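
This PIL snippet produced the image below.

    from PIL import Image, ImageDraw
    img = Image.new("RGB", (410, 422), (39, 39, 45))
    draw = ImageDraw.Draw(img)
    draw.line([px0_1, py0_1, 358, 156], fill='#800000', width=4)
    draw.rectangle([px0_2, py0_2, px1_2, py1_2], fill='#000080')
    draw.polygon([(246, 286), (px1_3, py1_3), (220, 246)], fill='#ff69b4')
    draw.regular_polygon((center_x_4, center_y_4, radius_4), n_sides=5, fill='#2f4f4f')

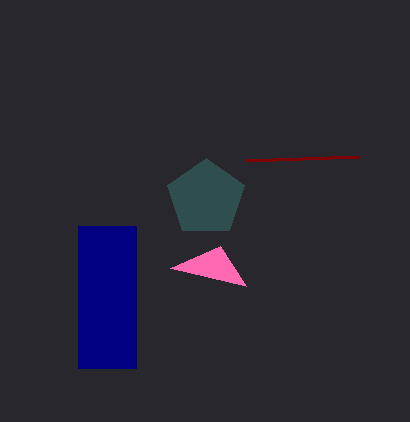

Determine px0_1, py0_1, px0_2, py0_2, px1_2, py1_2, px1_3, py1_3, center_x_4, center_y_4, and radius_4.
px0_1 = 246, py0_1 = 160, px0_2 = 78, py0_2 = 226, px1_2 = 136, py1_2 = 368, px1_3 = 170, py1_3 = 268, center_x_4 = 206, center_y_4 = 198, radius_4 = 40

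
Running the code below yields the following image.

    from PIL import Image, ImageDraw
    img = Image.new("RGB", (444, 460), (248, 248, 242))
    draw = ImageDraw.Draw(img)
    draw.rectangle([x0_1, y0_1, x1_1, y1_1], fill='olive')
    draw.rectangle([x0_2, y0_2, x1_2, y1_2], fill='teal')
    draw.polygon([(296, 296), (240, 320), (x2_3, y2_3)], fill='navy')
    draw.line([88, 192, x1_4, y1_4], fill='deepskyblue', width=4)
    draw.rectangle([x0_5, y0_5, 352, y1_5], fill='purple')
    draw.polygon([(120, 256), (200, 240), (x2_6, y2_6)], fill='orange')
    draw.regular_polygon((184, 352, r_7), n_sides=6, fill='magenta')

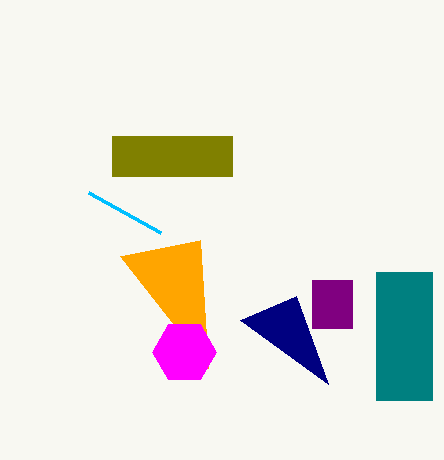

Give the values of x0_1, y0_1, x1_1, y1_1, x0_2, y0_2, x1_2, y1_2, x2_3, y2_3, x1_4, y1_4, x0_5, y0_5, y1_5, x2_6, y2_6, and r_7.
x0_1 = 112
y0_1 = 136
x1_1 = 232
y1_1 = 176
x0_2 = 376
y0_2 = 272
x1_2 = 432
y1_2 = 400
x2_3 = 328
y2_3 = 384
x1_4 = 160
y1_4 = 232
x0_5 = 312
y0_5 = 280
y1_5 = 328
x2_6 = 208
y2_6 = 368
r_7 = 32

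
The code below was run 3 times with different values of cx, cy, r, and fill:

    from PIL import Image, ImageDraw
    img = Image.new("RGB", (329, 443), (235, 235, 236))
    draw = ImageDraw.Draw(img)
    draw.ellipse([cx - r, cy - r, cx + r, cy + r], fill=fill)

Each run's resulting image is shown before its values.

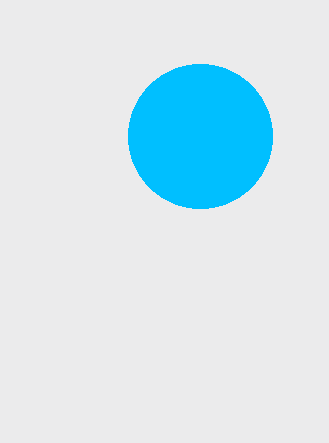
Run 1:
cx = 200
cy = 136
r = 72
fill = 'deepskyblue'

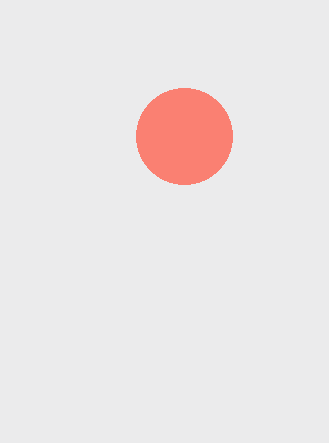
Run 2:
cx = 184
cy = 136
r = 48
fill = 'salmon'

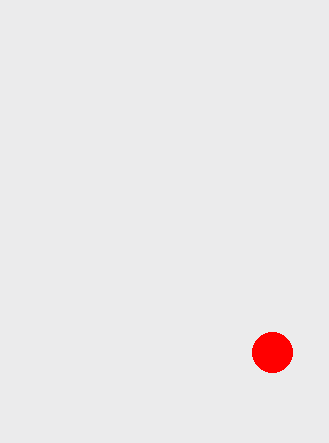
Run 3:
cx = 272; cy = 352; r = 20; fill = 'red'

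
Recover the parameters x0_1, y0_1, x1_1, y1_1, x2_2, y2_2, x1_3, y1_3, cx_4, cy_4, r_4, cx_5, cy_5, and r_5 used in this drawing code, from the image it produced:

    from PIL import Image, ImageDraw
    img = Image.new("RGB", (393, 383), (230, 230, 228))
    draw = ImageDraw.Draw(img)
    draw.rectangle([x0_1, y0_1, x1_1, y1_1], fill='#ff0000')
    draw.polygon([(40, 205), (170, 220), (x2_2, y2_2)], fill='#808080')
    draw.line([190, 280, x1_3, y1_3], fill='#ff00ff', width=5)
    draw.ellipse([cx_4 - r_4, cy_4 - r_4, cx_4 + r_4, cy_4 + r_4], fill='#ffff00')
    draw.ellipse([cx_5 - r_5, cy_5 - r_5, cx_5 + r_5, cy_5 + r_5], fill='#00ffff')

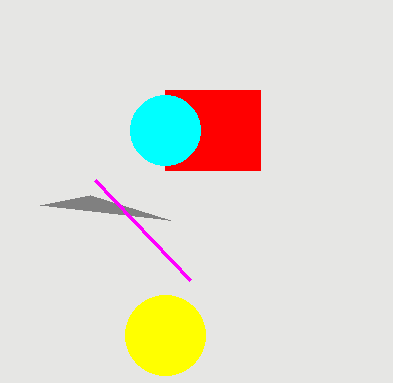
x0_1 = 165, y0_1 = 90, x1_1 = 260, y1_1 = 170, x2_2 = 90, y2_2 = 195, x1_3 = 95, y1_3 = 180, cx_4 = 165, cy_4 = 335, r_4 = 40, cx_5 = 165, cy_5 = 130, r_5 = 35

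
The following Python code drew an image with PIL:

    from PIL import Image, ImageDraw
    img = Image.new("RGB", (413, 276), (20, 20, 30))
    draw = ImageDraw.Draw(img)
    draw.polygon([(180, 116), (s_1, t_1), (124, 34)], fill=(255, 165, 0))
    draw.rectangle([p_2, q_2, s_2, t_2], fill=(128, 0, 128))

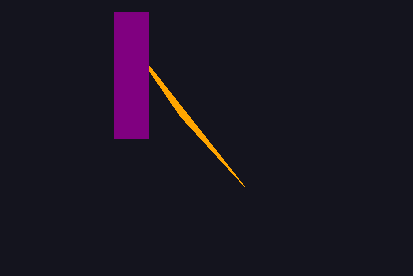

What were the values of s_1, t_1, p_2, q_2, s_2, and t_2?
s_1 = 244
t_1 = 186
p_2 = 114
q_2 = 12
s_2 = 148
t_2 = 138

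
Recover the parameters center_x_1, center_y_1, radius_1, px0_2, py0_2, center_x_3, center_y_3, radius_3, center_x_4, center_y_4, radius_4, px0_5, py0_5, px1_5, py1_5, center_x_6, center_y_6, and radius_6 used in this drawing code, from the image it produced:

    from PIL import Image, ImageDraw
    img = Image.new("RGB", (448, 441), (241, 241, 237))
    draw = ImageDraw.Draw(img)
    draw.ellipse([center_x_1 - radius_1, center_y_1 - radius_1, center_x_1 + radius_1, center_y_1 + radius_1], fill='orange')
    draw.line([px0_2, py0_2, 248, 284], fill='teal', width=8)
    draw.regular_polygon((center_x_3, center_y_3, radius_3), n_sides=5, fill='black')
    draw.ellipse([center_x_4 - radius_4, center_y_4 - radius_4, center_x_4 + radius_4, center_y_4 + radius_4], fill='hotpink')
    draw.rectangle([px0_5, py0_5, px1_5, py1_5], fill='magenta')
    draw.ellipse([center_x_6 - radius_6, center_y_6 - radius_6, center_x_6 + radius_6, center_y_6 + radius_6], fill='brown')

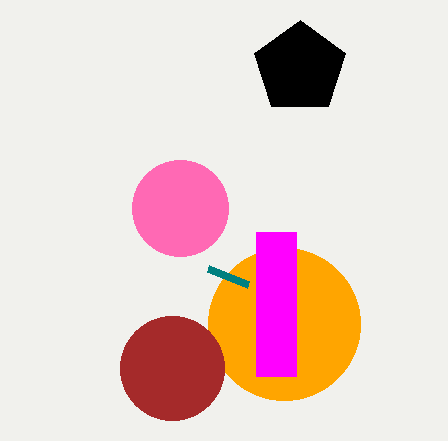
center_x_1 = 284, center_y_1 = 324, radius_1 = 76, px0_2 = 208, py0_2 = 268, center_x_3 = 300, center_y_3 = 68, radius_3 = 48, center_x_4 = 180, center_y_4 = 208, radius_4 = 48, px0_5 = 256, py0_5 = 232, px1_5 = 296, py1_5 = 376, center_x_6 = 172, center_y_6 = 368, radius_6 = 52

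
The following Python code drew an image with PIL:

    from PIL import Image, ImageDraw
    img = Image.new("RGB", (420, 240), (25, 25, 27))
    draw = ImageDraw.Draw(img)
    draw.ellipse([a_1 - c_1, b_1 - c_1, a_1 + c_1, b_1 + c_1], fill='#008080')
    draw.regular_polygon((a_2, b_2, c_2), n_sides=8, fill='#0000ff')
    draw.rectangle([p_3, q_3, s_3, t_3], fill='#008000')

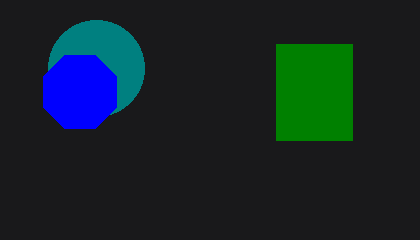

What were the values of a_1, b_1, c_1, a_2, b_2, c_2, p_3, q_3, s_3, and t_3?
a_1 = 96; b_1 = 68; c_1 = 48; a_2 = 80; b_2 = 92; c_2 = 40; p_3 = 276; q_3 = 44; s_3 = 352; t_3 = 140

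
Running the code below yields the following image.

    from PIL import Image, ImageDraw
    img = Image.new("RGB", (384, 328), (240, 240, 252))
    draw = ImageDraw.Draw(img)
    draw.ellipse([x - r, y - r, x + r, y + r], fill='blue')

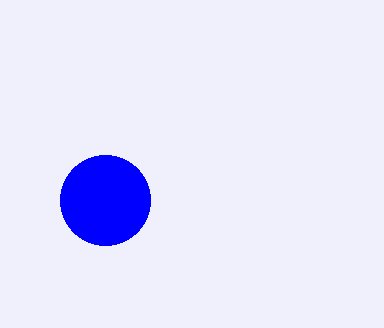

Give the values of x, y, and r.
x = 105; y = 200; r = 45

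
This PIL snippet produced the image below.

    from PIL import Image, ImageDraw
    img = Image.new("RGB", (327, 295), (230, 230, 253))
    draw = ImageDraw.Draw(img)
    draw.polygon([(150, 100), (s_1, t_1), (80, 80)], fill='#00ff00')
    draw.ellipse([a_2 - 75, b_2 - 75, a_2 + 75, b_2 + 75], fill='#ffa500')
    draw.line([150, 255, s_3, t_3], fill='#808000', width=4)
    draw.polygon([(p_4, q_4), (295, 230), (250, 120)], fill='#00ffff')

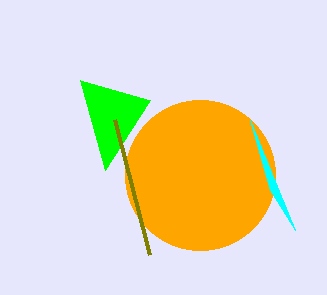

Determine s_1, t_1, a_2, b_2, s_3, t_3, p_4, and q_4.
s_1 = 105; t_1 = 170; a_2 = 200; b_2 = 175; s_3 = 115; t_3 = 120; p_4 = 270; q_4 = 190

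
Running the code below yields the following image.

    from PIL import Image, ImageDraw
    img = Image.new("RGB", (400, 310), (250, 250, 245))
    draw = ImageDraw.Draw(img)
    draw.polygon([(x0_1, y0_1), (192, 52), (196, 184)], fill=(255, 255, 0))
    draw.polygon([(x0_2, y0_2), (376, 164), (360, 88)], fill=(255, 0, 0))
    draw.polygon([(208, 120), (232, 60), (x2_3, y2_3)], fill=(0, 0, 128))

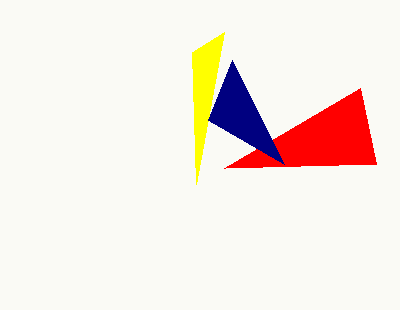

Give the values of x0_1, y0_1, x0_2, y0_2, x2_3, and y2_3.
x0_1 = 224; y0_1 = 32; x0_2 = 224; y0_2 = 168; x2_3 = 284; y2_3 = 164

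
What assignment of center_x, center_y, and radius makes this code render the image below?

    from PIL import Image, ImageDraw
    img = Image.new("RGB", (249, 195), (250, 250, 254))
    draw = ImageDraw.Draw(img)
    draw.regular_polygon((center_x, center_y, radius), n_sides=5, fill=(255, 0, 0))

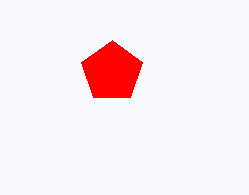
center_x = 112
center_y = 72
radius = 32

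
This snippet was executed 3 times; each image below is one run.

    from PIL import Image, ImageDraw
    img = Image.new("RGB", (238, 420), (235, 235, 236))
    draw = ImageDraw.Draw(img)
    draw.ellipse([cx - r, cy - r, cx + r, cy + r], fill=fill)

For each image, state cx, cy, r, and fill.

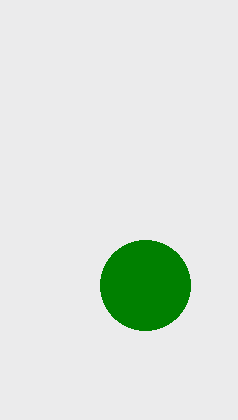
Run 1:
cx = 145
cy = 285
r = 45
fill = 'green'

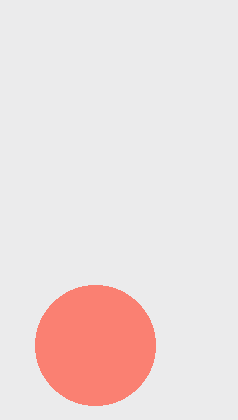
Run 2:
cx = 95
cy = 345
r = 60
fill = 'salmon'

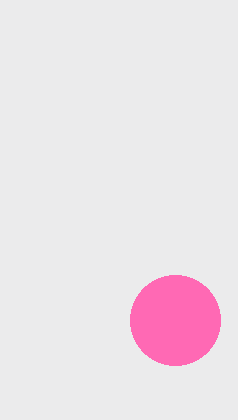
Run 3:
cx = 175
cy = 320
r = 45
fill = 'hotpink'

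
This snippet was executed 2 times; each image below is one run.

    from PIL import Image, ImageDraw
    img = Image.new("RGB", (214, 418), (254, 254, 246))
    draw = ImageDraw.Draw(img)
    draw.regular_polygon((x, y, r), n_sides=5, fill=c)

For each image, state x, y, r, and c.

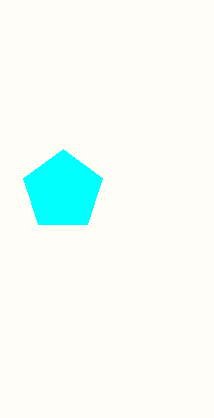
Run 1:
x = 63, y = 191, r = 42, c = 'cyan'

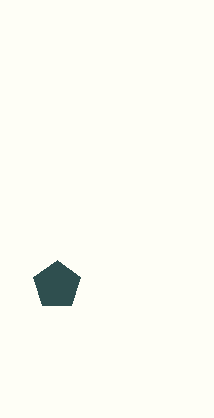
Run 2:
x = 57
y = 285
r = 25
c = 'darkslategray'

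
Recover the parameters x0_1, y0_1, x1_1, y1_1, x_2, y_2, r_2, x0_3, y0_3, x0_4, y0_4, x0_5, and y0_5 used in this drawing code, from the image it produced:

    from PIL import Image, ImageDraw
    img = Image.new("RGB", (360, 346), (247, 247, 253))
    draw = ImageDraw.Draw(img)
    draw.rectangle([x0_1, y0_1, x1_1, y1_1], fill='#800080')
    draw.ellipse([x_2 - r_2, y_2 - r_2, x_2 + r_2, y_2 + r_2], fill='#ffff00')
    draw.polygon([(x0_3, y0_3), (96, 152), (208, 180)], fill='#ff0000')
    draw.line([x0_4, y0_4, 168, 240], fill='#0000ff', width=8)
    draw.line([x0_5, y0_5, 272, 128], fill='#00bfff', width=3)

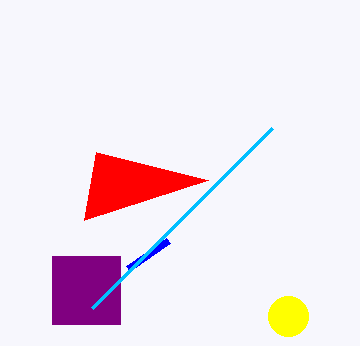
x0_1 = 52, y0_1 = 256, x1_1 = 120, y1_1 = 324, x_2 = 288, y_2 = 316, r_2 = 20, x0_3 = 84, y0_3 = 220, x0_4 = 128, y0_4 = 268, x0_5 = 92, y0_5 = 308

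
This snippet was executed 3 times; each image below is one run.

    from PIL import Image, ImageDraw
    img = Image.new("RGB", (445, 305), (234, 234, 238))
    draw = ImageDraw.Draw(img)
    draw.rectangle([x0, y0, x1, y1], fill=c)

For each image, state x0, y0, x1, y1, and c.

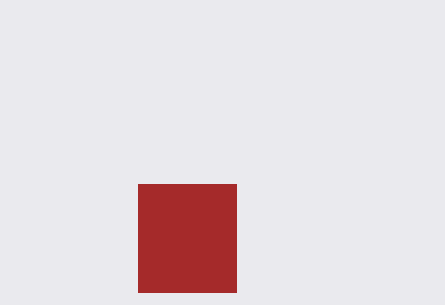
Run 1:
x0 = 138, y0 = 184, x1 = 236, y1 = 292, c = 'brown'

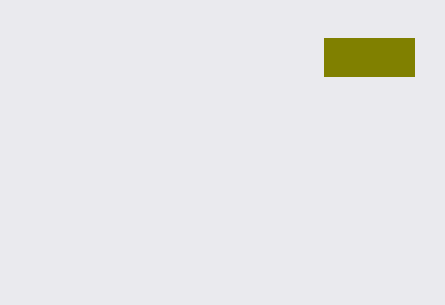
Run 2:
x0 = 324; y0 = 38; x1 = 414; y1 = 76; c = 'olive'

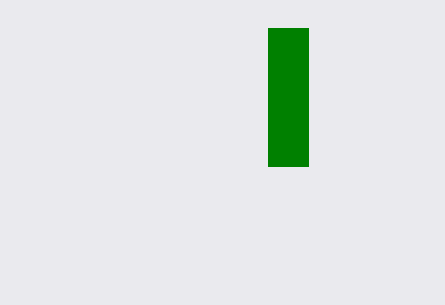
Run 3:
x0 = 268, y0 = 28, x1 = 308, y1 = 166, c = 'green'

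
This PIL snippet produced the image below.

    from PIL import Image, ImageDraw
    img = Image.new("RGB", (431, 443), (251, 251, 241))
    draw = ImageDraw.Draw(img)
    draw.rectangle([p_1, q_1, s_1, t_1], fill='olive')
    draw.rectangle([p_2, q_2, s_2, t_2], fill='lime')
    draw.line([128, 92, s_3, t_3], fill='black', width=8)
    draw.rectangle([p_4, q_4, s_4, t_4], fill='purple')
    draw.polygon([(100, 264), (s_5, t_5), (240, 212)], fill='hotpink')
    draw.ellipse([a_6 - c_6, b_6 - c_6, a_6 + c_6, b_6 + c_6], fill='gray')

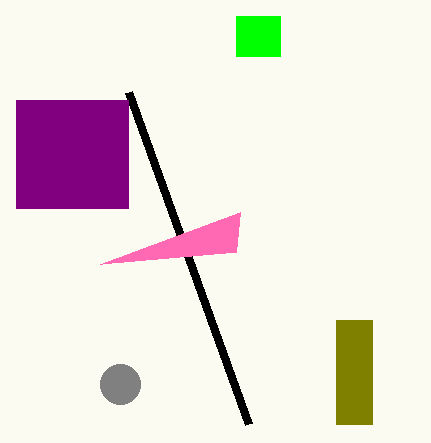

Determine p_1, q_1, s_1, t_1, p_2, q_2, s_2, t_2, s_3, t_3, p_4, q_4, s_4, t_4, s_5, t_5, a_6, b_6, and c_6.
p_1 = 336; q_1 = 320; s_1 = 372; t_1 = 424; p_2 = 236; q_2 = 16; s_2 = 280; t_2 = 56; s_3 = 248; t_3 = 424; p_4 = 16; q_4 = 100; s_4 = 128; t_4 = 208; s_5 = 236; t_5 = 252; a_6 = 120; b_6 = 384; c_6 = 20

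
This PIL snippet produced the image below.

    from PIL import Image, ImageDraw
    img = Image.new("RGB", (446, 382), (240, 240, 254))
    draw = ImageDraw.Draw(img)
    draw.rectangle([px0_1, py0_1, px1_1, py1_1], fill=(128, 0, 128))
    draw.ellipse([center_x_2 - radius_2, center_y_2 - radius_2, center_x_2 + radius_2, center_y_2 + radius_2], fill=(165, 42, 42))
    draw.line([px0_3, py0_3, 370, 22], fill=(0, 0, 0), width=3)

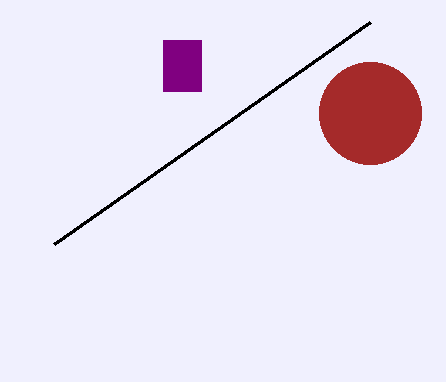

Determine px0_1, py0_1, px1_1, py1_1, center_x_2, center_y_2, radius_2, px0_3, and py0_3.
px0_1 = 163
py0_1 = 40
px1_1 = 201
py1_1 = 91
center_x_2 = 370
center_y_2 = 113
radius_2 = 51
px0_3 = 54
py0_3 = 244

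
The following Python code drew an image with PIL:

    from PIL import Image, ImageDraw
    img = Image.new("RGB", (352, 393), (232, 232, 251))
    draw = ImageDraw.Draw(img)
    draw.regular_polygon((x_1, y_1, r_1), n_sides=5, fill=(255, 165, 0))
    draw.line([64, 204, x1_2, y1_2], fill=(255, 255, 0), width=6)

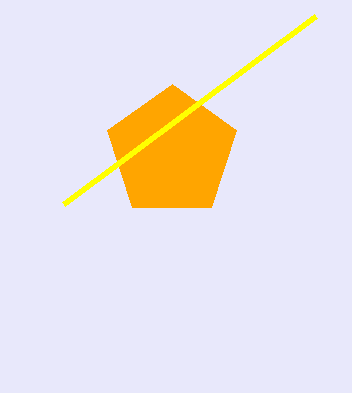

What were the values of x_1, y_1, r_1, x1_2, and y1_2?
x_1 = 172
y_1 = 152
r_1 = 68
x1_2 = 316
y1_2 = 16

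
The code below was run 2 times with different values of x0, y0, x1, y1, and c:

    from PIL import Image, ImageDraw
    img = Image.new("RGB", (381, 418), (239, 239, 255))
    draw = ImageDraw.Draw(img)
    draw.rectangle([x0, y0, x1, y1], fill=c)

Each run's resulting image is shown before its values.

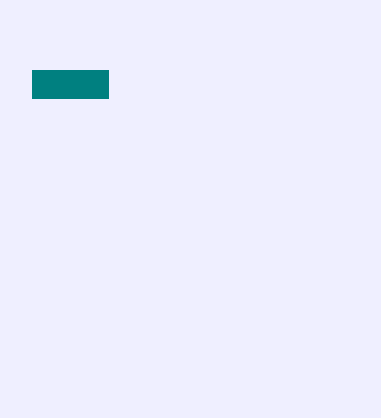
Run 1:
x0 = 32, y0 = 70, x1 = 108, y1 = 98, c = 'teal'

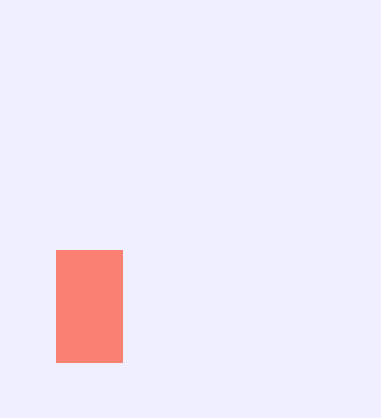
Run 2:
x0 = 56; y0 = 250; x1 = 122; y1 = 362; c = 'salmon'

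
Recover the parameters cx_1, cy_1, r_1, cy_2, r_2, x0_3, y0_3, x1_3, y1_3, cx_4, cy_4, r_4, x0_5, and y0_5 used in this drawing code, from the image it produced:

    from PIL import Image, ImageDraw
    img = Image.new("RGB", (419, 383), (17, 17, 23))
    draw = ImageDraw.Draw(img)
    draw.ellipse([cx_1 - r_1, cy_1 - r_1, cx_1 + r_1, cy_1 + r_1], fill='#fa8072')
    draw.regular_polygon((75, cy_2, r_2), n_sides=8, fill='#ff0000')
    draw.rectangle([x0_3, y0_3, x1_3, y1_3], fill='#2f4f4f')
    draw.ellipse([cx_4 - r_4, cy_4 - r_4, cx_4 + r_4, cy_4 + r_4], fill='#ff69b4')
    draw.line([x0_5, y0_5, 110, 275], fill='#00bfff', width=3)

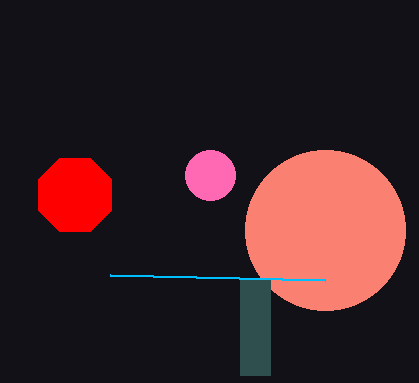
cx_1 = 325
cy_1 = 230
r_1 = 80
cy_2 = 195
r_2 = 40
x0_3 = 240
y0_3 = 280
x1_3 = 270
y1_3 = 375
cx_4 = 210
cy_4 = 175
r_4 = 25
x0_5 = 325
y0_5 = 280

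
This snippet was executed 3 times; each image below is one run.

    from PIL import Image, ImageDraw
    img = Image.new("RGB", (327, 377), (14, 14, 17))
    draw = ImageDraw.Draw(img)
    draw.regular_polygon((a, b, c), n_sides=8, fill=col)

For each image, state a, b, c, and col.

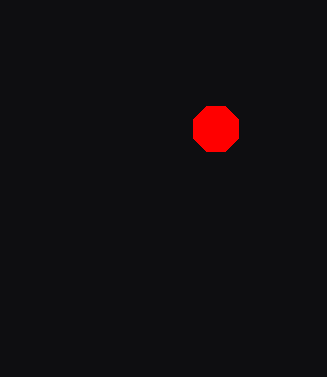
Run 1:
a = 216, b = 129, c = 24, col = 'red'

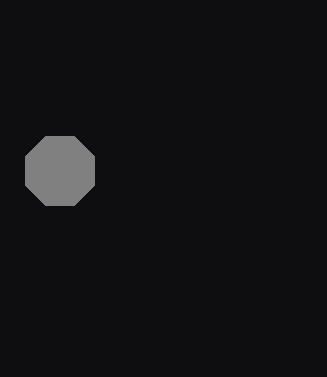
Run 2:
a = 60; b = 171; c = 37; col = 'gray'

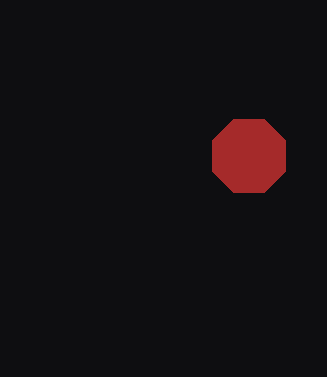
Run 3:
a = 249, b = 156, c = 40, col = 'brown'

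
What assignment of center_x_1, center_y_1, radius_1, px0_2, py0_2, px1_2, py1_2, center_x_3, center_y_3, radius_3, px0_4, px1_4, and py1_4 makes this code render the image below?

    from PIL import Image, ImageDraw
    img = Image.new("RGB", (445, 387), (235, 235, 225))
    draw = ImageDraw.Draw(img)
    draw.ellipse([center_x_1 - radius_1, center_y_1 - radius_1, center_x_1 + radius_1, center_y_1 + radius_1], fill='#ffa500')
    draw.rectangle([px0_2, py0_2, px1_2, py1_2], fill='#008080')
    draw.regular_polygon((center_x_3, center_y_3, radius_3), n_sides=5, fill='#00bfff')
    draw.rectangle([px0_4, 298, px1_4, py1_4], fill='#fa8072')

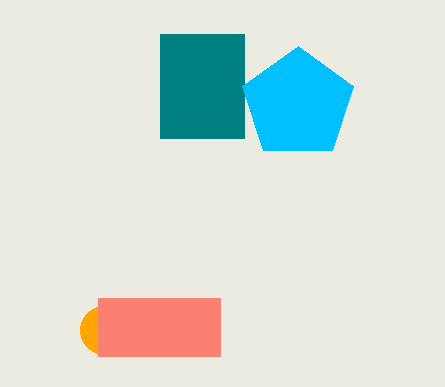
center_x_1 = 104
center_y_1 = 330
radius_1 = 24
px0_2 = 160
py0_2 = 34
px1_2 = 244
py1_2 = 138
center_x_3 = 298
center_y_3 = 104
radius_3 = 58
px0_4 = 98
px1_4 = 220
py1_4 = 356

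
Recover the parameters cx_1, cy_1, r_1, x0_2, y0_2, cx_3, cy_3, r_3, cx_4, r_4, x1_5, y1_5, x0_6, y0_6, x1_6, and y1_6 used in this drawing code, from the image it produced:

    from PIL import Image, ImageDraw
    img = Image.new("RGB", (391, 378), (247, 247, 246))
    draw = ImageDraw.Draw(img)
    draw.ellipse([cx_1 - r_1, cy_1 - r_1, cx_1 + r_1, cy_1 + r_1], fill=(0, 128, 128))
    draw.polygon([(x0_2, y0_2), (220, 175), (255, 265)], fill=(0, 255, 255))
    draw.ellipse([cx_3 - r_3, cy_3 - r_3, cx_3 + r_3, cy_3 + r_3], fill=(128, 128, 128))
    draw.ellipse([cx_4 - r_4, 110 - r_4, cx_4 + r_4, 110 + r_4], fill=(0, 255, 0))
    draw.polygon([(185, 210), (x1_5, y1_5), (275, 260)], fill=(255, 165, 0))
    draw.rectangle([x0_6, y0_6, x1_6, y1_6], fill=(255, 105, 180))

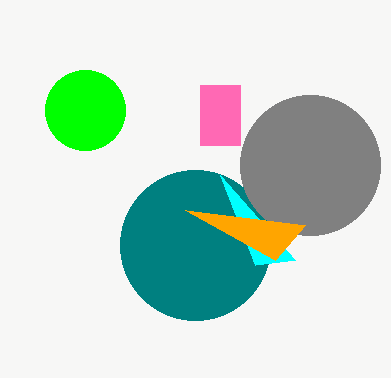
cx_1 = 195, cy_1 = 245, r_1 = 75, x0_2 = 295, y0_2 = 260, cx_3 = 310, cy_3 = 165, r_3 = 70, cx_4 = 85, r_4 = 40, x1_5 = 305, y1_5 = 225, x0_6 = 200, y0_6 = 85, x1_6 = 240, y1_6 = 145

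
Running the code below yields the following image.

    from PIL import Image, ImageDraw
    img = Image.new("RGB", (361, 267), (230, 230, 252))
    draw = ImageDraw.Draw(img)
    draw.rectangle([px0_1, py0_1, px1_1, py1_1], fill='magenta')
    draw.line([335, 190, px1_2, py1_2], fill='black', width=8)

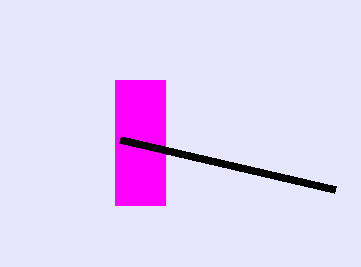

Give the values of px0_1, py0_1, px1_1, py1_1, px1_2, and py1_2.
px0_1 = 115; py0_1 = 80; px1_1 = 165; py1_1 = 205; px1_2 = 120; py1_2 = 140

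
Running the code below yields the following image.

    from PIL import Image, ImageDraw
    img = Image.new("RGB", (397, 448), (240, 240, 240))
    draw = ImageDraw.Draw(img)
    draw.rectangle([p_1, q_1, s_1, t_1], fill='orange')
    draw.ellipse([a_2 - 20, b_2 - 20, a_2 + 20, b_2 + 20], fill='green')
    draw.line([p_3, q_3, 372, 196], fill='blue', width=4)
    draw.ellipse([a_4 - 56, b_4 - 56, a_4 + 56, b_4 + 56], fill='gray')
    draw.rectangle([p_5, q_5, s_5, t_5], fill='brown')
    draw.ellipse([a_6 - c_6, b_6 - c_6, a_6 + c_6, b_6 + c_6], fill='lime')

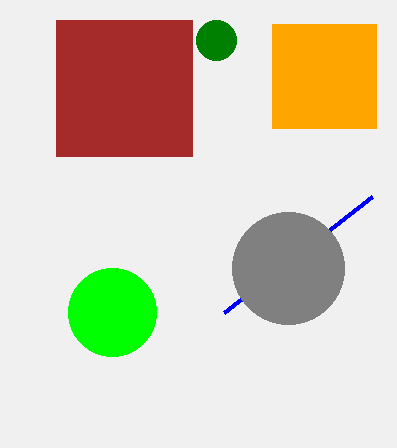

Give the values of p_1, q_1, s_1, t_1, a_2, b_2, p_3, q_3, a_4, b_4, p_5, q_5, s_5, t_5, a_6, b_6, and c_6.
p_1 = 272
q_1 = 24
s_1 = 376
t_1 = 128
a_2 = 216
b_2 = 40
p_3 = 224
q_3 = 312
a_4 = 288
b_4 = 268
p_5 = 56
q_5 = 20
s_5 = 192
t_5 = 156
a_6 = 112
b_6 = 312
c_6 = 44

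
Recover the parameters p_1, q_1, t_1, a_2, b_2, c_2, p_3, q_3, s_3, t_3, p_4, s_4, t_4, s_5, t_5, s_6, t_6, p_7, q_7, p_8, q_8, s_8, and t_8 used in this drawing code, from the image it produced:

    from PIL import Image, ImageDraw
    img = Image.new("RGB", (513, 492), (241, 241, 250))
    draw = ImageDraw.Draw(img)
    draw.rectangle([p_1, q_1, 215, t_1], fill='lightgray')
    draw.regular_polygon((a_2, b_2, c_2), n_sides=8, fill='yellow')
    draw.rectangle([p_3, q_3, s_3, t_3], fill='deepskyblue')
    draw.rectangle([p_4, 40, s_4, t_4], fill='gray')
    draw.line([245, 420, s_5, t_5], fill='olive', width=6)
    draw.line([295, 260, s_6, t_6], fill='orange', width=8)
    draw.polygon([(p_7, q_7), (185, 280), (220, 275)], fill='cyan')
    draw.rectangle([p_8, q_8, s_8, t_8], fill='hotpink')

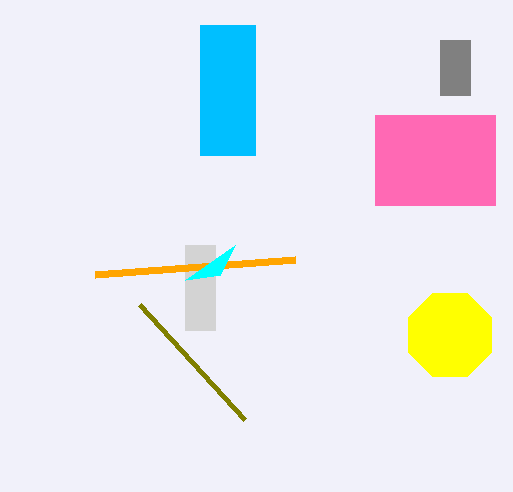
p_1 = 185
q_1 = 245
t_1 = 330
a_2 = 450
b_2 = 335
c_2 = 45
p_3 = 200
q_3 = 25
s_3 = 255
t_3 = 155
p_4 = 440
s_4 = 470
t_4 = 95
s_5 = 140
t_5 = 305
s_6 = 95
t_6 = 275
p_7 = 235
q_7 = 245
p_8 = 375
q_8 = 115
s_8 = 495
t_8 = 205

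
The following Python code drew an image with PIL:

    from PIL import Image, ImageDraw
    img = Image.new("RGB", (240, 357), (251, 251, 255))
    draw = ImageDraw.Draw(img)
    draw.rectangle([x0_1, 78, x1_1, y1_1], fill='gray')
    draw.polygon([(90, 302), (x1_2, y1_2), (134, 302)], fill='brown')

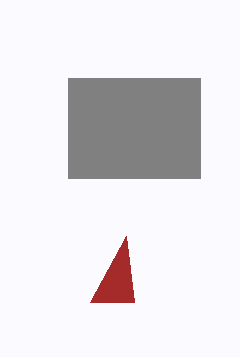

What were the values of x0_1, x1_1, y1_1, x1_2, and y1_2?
x0_1 = 68, x1_1 = 200, y1_1 = 178, x1_2 = 126, y1_2 = 236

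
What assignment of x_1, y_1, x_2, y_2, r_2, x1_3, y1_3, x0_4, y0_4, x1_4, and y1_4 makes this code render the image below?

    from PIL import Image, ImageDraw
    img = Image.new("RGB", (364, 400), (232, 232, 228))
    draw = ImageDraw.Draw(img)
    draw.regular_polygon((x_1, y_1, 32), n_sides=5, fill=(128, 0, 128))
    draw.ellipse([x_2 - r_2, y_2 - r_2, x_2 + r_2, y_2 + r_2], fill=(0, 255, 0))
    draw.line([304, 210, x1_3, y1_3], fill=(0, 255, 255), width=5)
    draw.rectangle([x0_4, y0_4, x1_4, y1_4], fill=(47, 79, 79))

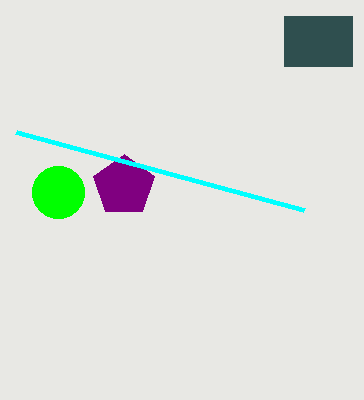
x_1 = 124; y_1 = 186; x_2 = 58; y_2 = 192; r_2 = 26; x1_3 = 16; y1_3 = 132; x0_4 = 284; y0_4 = 16; x1_4 = 352; y1_4 = 66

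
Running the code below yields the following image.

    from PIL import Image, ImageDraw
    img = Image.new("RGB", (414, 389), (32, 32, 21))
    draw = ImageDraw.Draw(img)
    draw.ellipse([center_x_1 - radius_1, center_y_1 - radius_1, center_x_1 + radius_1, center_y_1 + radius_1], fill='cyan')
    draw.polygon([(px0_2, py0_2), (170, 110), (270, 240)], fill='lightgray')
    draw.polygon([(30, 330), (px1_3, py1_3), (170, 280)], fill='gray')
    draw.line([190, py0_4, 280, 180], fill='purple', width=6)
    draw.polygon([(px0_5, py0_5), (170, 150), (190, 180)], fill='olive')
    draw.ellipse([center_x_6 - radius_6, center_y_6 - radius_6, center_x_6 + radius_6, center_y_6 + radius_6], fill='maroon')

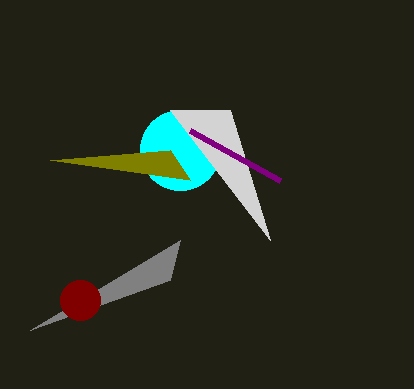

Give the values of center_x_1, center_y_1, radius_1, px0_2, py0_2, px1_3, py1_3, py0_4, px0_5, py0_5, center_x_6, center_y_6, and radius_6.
center_x_1 = 180
center_y_1 = 150
radius_1 = 40
px0_2 = 230
py0_2 = 110
px1_3 = 180
py1_3 = 240
py0_4 = 130
px0_5 = 50
py0_5 = 160
center_x_6 = 80
center_y_6 = 300
radius_6 = 20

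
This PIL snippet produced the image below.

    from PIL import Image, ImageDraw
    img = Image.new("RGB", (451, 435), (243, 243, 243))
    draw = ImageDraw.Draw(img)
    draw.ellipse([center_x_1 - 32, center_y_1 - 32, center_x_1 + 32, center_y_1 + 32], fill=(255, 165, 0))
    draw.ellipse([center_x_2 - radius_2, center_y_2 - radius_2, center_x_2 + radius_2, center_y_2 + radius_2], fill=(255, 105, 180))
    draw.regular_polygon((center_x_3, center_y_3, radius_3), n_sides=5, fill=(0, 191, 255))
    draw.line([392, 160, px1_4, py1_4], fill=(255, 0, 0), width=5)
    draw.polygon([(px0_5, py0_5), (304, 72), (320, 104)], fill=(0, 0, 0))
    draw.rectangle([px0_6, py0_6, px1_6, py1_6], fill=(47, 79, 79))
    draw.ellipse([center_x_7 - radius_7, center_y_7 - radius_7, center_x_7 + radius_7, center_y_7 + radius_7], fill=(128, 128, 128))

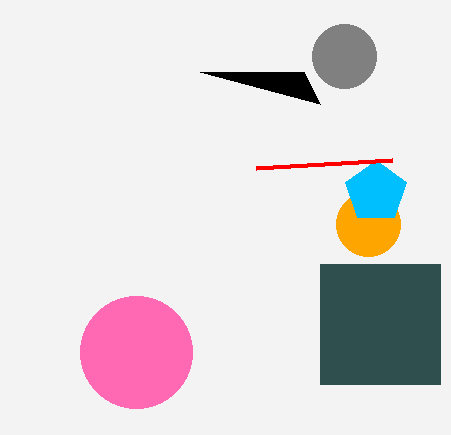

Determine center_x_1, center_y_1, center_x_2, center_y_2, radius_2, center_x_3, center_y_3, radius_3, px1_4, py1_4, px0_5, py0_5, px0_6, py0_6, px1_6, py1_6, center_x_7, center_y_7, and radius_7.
center_x_1 = 368, center_y_1 = 224, center_x_2 = 136, center_y_2 = 352, radius_2 = 56, center_x_3 = 376, center_y_3 = 192, radius_3 = 32, px1_4 = 256, py1_4 = 168, px0_5 = 200, py0_5 = 72, px0_6 = 320, py0_6 = 264, px1_6 = 440, py1_6 = 384, center_x_7 = 344, center_y_7 = 56, radius_7 = 32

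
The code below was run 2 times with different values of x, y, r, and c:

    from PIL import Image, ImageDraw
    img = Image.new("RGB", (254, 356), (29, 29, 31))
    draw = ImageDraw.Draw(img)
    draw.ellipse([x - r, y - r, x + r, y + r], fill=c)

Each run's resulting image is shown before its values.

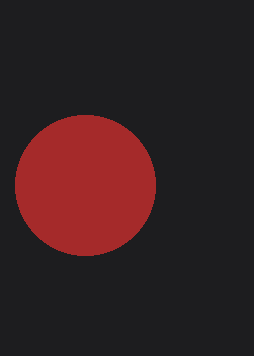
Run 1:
x = 85, y = 185, r = 70, c = 'brown'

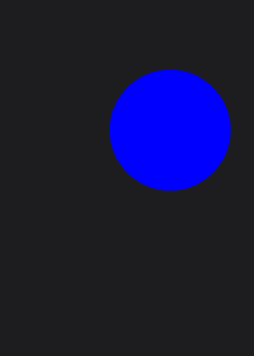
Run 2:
x = 170; y = 130; r = 60; c = 'blue'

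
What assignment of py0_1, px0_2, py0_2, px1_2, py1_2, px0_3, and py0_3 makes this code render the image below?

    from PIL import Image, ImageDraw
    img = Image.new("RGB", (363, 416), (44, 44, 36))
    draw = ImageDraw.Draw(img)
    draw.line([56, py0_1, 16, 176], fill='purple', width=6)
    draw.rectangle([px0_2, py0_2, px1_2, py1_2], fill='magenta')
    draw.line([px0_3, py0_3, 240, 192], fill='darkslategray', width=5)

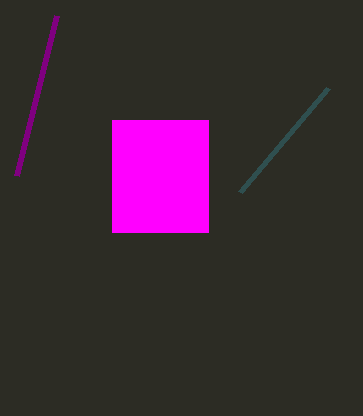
py0_1 = 16
px0_2 = 112
py0_2 = 120
px1_2 = 208
py1_2 = 232
px0_3 = 328
py0_3 = 88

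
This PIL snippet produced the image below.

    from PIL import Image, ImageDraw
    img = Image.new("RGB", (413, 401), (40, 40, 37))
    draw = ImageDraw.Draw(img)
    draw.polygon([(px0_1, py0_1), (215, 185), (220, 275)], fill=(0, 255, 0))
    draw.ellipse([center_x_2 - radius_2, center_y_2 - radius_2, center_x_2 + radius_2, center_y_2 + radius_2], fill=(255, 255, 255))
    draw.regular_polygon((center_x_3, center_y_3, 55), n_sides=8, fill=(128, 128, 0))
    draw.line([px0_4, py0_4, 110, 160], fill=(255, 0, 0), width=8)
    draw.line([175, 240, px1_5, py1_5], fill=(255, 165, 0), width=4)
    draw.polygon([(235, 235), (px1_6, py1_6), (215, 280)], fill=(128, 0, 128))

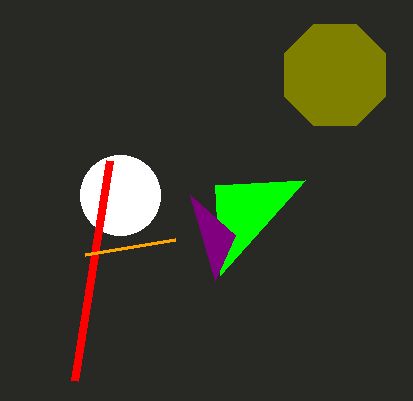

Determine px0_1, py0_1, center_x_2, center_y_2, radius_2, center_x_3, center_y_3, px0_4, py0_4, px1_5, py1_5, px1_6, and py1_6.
px0_1 = 305, py0_1 = 180, center_x_2 = 120, center_y_2 = 195, radius_2 = 40, center_x_3 = 335, center_y_3 = 75, px0_4 = 75, py0_4 = 380, px1_5 = 85, py1_5 = 255, px1_6 = 190, py1_6 = 195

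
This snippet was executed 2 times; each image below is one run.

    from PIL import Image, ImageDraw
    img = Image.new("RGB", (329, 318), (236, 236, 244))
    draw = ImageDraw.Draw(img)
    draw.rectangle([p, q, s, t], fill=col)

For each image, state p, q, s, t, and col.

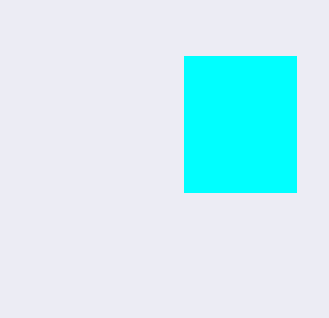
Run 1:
p = 184
q = 56
s = 296
t = 192
col = 'cyan'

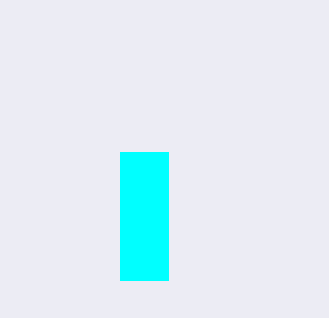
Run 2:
p = 120
q = 152
s = 168
t = 280
col = 'cyan'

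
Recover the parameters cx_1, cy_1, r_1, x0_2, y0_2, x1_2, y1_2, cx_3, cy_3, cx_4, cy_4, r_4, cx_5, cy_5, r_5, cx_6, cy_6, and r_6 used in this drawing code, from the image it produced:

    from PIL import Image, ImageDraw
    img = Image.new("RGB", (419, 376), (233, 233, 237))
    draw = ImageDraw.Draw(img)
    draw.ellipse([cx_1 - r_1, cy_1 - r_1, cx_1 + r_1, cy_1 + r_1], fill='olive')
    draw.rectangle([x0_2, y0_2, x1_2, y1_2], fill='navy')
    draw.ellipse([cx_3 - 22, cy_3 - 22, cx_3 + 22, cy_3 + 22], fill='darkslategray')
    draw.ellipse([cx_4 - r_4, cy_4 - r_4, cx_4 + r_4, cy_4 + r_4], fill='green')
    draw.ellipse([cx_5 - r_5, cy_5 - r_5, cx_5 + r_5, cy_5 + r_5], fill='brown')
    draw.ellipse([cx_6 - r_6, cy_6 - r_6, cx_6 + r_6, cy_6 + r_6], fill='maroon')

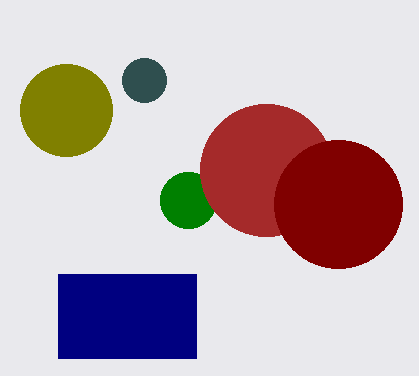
cx_1 = 66
cy_1 = 110
r_1 = 46
x0_2 = 58
y0_2 = 274
x1_2 = 196
y1_2 = 358
cx_3 = 144
cy_3 = 80
cx_4 = 188
cy_4 = 200
r_4 = 28
cx_5 = 266
cy_5 = 170
r_5 = 66
cx_6 = 338
cy_6 = 204
r_6 = 64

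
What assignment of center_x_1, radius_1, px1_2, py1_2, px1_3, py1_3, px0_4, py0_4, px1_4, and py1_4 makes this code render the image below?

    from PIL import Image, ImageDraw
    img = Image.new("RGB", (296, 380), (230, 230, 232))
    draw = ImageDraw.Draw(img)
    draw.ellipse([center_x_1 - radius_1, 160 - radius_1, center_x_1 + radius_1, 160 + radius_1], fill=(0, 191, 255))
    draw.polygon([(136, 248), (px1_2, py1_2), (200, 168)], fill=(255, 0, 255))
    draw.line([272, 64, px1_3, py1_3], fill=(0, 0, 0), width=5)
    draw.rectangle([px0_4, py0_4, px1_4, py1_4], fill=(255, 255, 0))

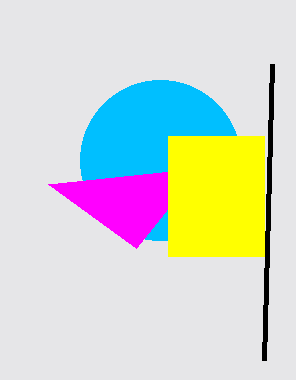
center_x_1 = 160, radius_1 = 80, px1_2 = 48, py1_2 = 184, px1_3 = 264, py1_3 = 360, px0_4 = 168, py0_4 = 136, px1_4 = 264, py1_4 = 256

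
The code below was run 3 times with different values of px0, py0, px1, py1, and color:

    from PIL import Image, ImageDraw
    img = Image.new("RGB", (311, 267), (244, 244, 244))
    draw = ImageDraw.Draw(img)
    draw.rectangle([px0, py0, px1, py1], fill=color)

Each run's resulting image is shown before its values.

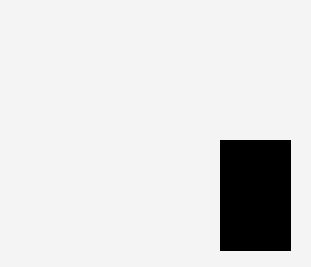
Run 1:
px0 = 220; py0 = 140; px1 = 290; py1 = 250; color = 'black'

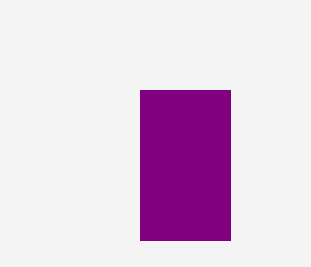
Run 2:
px0 = 140, py0 = 90, px1 = 230, py1 = 240, color = 'purple'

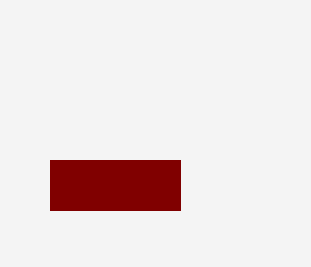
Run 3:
px0 = 50
py0 = 160
px1 = 180
py1 = 210
color = 'maroon'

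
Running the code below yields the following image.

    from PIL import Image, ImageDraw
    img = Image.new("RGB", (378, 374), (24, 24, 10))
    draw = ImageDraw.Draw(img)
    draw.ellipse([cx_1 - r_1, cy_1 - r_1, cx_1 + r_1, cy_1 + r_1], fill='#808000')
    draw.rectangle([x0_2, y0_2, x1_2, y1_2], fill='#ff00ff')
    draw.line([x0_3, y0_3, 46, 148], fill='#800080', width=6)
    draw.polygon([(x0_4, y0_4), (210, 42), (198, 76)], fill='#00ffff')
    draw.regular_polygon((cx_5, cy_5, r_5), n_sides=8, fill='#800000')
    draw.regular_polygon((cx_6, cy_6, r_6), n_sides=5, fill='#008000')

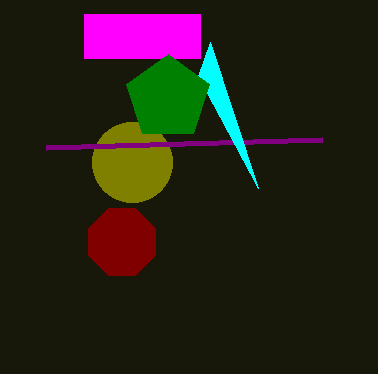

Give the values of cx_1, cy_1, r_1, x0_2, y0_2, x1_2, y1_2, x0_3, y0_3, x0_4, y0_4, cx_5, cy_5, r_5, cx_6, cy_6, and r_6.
cx_1 = 132, cy_1 = 162, r_1 = 40, x0_2 = 84, y0_2 = 14, x1_2 = 200, y1_2 = 58, x0_3 = 322, y0_3 = 140, x0_4 = 258, y0_4 = 188, cx_5 = 122, cy_5 = 242, r_5 = 36, cx_6 = 168, cy_6 = 98, r_6 = 44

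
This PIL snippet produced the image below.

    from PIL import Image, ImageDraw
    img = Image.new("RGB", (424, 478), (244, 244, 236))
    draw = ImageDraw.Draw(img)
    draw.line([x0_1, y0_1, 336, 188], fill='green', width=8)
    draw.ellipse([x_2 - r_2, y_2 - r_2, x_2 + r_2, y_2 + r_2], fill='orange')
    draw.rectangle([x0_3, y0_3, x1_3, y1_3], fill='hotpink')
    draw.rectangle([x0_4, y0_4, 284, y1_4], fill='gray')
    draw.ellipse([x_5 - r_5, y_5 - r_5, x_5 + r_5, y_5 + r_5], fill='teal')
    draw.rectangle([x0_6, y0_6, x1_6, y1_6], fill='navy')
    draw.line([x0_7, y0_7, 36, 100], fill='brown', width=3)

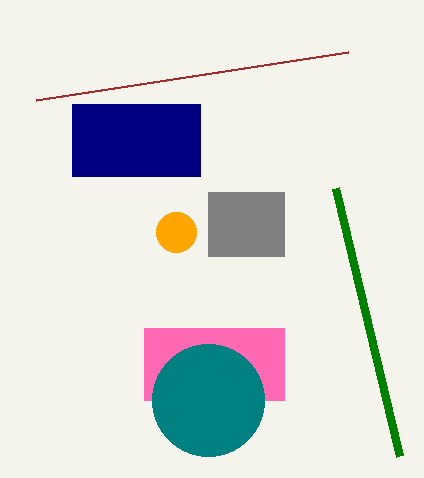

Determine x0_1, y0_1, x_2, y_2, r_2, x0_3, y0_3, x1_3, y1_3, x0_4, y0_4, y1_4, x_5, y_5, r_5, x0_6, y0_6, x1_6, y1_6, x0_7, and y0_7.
x0_1 = 400
y0_1 = 456
x_2 = 176
y_2 = 232
r_2 = 20
x0_3 = 144
y0_3 = 328
x1_3 = 284
y1_3 = 400
x0_4 = 208
y0_4 = 192
y1_4 = 256
x_5 = 208
y_5 = 400
r_5 = 56
x0_6 = 72
y0_6 = 104
x1_6 = 200
y1_6 = 176
x0_7 = 348
y0_7 = 52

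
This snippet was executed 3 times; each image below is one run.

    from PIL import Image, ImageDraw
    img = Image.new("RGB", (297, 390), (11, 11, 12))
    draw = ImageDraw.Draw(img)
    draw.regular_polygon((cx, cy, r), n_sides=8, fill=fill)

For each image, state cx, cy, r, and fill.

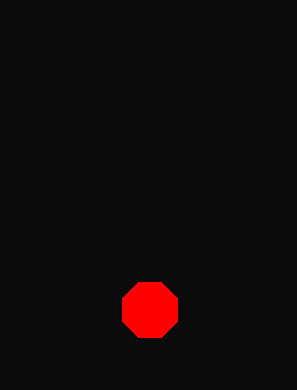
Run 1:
cx = 150; cy = 310; r = 30; fill = 'red'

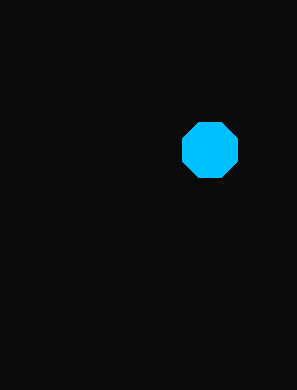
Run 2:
cx = 210, cy = 150, r = 30, fill = 'deepskyblue'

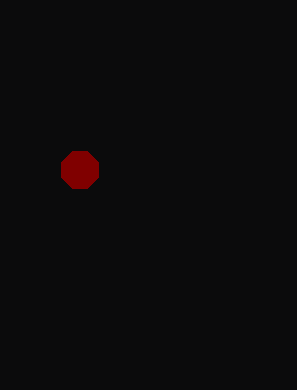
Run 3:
cx = 80; cy = 170; r = 20; fill = 'maroon'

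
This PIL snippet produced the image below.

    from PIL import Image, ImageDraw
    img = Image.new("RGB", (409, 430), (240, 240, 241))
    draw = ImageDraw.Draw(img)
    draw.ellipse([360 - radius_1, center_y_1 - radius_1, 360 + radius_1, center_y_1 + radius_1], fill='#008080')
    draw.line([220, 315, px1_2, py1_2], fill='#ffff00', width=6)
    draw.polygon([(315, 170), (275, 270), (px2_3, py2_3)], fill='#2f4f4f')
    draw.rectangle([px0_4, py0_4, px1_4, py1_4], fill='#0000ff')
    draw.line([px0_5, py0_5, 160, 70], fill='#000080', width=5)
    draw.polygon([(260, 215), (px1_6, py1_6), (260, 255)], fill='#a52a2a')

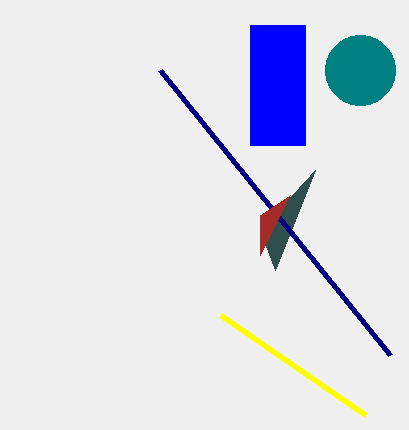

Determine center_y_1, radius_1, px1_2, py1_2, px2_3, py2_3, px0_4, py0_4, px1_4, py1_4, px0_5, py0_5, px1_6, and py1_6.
center_y_1 = 70, radius_1 = 35, px1_2 = 365, py1_2 = 415, px2_3 = 260, py2_3 = 230, px0_4 = 250, py0_4 = 25, px1_4 = 305, py1_4 = 145, px0_5 = 390, py0_5 = 355, px1_6 = 290, py1_6 = 195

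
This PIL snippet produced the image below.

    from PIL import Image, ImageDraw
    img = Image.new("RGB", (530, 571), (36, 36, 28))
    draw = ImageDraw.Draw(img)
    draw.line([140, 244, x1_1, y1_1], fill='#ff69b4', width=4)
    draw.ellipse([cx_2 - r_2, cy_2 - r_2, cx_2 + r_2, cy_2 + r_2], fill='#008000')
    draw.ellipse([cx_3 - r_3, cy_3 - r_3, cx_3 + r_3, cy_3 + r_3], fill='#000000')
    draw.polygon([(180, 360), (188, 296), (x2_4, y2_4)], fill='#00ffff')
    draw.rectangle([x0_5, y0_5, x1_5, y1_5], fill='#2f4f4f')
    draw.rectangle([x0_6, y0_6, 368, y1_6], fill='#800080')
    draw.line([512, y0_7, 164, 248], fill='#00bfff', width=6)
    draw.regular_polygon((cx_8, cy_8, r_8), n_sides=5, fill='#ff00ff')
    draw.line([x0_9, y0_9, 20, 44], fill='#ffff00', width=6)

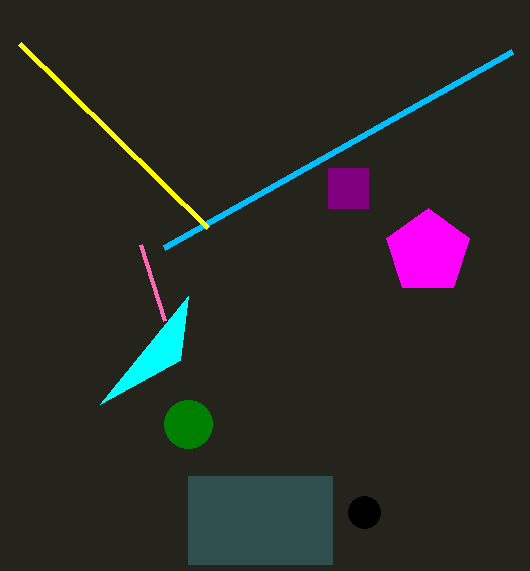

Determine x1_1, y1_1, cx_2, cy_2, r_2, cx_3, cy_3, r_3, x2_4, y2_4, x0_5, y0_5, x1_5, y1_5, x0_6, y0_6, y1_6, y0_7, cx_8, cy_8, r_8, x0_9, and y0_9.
x1_1 = 164
y1_1 = 320
cx_2 = 188
cy_2 = 424
r_2 = 24
cx_3 = 364
cy_3 = 512
r_3 = 16
x2_4 = 100
y2_4 = 404
x0_5 = 188
y0_5 = 476
x1_5 = 332
y1_5 = 564
x0_6 = 328
y0_6 = 168
y1_6 = 208
y0_7 = 52
cx_8 = 428
cy_8 = 252
r_8 = 44
x0_9 = 208
y0_9 = 228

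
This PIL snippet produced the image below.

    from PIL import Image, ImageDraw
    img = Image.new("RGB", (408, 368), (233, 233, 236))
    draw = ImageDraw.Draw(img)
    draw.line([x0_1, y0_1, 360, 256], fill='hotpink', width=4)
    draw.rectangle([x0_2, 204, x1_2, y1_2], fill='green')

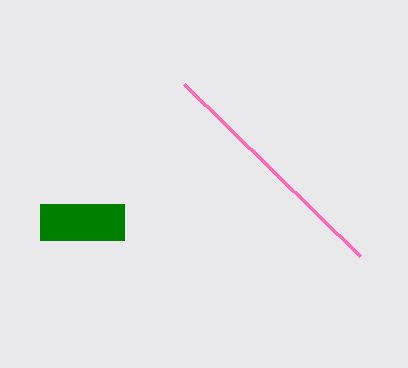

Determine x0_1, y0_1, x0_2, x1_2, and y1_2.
x0_1 = 184; y0_1 = 84; x0_2 = 40; x1_2 = 124; y1_2 = 240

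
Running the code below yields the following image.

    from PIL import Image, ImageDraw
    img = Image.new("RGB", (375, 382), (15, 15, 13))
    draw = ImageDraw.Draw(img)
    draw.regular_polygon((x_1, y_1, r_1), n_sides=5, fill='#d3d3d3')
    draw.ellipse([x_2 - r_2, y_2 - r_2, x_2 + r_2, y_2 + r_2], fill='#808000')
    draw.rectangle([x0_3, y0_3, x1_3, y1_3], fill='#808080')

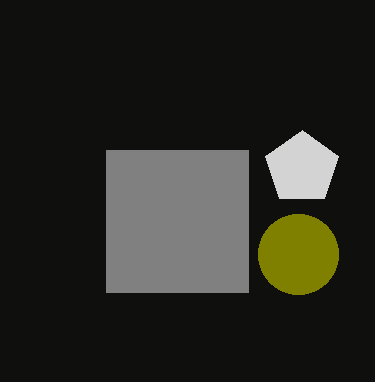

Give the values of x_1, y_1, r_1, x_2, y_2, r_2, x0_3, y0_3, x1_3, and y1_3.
x_1 = 302
y_1 = 168
r_1 = 38
x_2 = 298
y_2 = 254
r_2 = 40
x0_3 = 106
y0_3 = 150
x1_3 = 248
y1_3 = 292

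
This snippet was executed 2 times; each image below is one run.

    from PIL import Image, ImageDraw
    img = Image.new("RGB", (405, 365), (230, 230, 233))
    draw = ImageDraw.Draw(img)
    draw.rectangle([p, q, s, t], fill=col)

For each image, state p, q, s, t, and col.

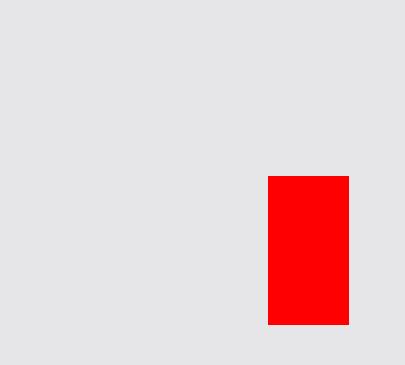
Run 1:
p = 268; q = 176; s = 348; t = 324; col = 'red'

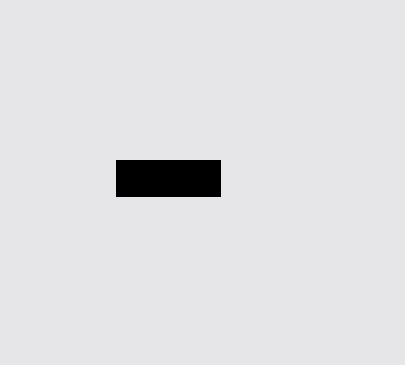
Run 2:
p = 116; q = 160; s = 220; t = 196; col = 'black'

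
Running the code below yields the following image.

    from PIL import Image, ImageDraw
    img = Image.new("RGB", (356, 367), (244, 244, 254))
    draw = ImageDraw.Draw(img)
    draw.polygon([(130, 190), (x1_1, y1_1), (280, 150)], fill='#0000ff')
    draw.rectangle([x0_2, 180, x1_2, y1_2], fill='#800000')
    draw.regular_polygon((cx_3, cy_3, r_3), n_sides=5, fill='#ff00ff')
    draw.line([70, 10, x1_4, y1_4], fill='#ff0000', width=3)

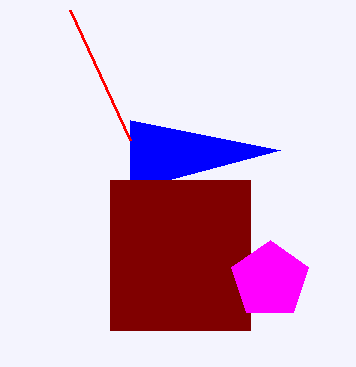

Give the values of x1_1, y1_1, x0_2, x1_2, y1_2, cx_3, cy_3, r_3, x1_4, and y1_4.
x1_1 = 130, y1_1 = 120, x0_2 = 110, x1_2 = 250, y1_2 = 330, cx_3 = 270, cy_3 = 280, r_3 = 40, x1_4 = 130, y1_4 = 140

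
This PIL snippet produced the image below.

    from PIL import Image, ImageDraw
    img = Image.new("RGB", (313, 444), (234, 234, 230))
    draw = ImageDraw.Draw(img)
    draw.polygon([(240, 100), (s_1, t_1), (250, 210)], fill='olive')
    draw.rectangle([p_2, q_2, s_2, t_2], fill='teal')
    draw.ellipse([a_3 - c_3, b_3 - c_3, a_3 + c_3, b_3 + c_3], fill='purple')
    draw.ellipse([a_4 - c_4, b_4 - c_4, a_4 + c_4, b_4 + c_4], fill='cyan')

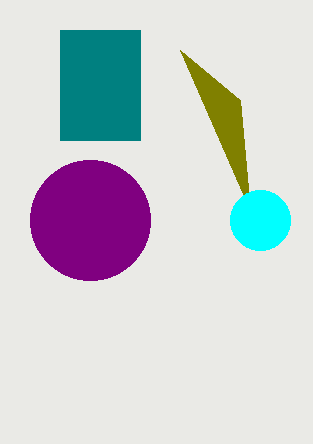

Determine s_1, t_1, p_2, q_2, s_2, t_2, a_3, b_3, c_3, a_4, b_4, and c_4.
s_1 = 180, t_1 = 50, p_2 = 60, q_2 = 30, s_2 = 140, t_2 = 140, a_3 = 90, b_3 = 220, c_3 = 60, a_4 = 260, b_4 = 220, c_4 = 30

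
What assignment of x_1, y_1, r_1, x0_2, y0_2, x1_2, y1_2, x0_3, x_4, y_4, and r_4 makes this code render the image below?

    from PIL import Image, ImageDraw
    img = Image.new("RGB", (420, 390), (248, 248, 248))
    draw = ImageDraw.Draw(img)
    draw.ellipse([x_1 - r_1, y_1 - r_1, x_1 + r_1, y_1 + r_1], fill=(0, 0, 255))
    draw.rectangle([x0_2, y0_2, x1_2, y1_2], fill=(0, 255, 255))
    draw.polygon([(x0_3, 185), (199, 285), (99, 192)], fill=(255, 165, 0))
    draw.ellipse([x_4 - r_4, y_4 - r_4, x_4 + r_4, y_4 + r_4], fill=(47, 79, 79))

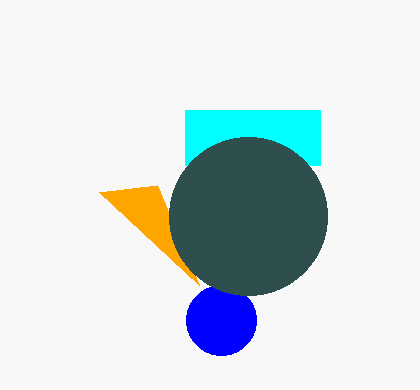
x_1 = 221; y_1 = 320; r_1 = 35; x0_2 = 185; y0_2 = 110; x1_2 = 320; y1_2 = 165; x0_3 = 157; x_4 = 248; y_4 = 216; r_4 = 79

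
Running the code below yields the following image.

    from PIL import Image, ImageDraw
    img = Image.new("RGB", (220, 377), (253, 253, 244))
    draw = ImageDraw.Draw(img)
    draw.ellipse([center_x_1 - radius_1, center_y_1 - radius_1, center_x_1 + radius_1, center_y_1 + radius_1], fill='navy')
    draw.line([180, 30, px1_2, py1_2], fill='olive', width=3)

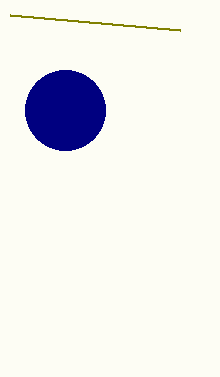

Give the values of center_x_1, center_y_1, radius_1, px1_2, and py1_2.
center_x_1 = 65; center_y_1 = 110; radius_1 = 40; px1_2 = 10; py1_2 = 15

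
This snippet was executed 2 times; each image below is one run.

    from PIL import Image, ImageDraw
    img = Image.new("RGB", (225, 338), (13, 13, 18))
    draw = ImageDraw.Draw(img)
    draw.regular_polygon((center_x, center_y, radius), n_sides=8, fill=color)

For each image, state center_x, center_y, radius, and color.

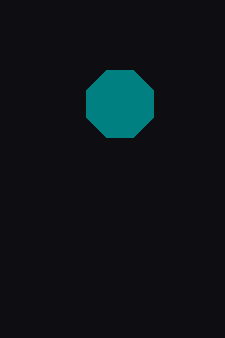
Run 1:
center_x = 120, center_y = 104, radius = 36, color = 'teal'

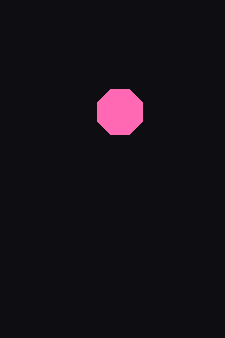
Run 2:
center_x = 120
center_y = 112
radius = 24
color = 'hotpink'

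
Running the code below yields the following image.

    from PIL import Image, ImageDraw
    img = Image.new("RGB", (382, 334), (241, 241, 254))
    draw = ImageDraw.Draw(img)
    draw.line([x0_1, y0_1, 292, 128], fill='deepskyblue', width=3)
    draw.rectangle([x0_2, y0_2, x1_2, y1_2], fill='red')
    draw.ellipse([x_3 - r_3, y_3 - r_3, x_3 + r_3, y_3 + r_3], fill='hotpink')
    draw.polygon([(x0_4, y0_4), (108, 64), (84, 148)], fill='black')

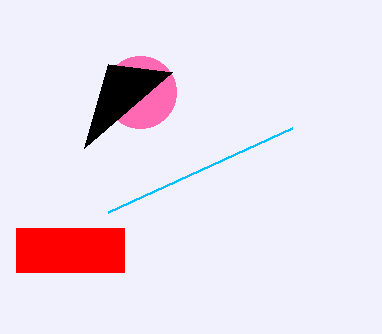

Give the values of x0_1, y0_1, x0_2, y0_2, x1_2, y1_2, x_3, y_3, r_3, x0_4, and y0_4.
x0_1 = 108
y0_1 = 212
x0_2 = 16
y0_2 = 228
x1_2 = 124
y1_2 = 272
x_3 = 140
y_3 = 92
r_3 = 36
x0_4 = 172
y0_4 = 72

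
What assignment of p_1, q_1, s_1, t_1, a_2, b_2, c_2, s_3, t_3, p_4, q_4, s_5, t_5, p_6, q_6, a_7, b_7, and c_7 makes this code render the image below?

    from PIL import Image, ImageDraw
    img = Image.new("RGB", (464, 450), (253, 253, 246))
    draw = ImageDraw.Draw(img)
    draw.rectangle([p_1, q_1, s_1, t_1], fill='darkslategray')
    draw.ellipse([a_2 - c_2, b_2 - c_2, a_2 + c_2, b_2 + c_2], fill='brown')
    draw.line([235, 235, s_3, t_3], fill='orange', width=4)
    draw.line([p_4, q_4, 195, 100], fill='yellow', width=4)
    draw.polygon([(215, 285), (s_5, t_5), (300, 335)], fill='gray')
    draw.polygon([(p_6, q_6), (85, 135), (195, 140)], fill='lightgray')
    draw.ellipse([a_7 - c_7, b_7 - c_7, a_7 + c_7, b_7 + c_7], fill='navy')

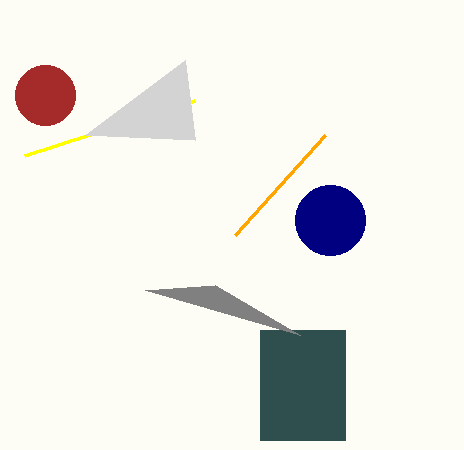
p_1 = 260, q_1 = 330, s_1 = 345, t_1 = 440, a_2 = 45, b_2 = 95, c_2 = 30, s_3 = 325, t_3 = 135, p_4 = 25, q_4 = 155, s_5 = 145, t_5 = 290, p_6 = 185, q_6 = 60, a_7 = 330, b_7 = 220, c_7 = 35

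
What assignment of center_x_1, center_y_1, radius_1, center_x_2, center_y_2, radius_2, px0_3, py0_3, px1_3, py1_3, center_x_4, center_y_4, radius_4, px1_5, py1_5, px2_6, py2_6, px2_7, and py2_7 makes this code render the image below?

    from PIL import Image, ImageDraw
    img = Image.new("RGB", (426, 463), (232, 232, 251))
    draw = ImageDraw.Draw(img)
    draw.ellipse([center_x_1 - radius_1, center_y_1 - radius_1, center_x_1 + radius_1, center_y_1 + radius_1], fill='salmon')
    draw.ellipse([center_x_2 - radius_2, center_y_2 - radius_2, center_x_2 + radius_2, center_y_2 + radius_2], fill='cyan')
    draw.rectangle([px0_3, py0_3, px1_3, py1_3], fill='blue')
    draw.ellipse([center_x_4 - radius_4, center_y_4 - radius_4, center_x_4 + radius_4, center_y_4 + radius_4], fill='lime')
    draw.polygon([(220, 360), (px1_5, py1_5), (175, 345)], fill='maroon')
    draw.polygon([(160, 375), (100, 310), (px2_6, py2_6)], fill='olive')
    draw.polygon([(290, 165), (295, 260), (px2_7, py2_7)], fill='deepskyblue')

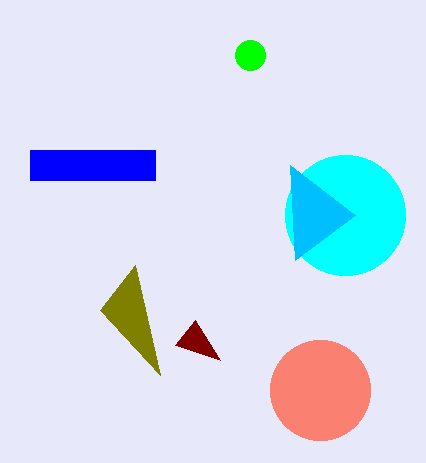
center_x_1 = 320; center_y_1 = 390; radius_1 = 50; center_x_2 = 345; center_y_2 = 215; radius_2 = 60; px0_3 = 30; py0_3 = 150; px1_3 = 155; py1_3 = 180; center_x_4 = 250; center_y_4 = 55; radius_4 = 15; px1_5 = 195; py1_5 = 320; px2_6 = 135; py2_6 = 265; px2_7 = 355; py2_7 = 215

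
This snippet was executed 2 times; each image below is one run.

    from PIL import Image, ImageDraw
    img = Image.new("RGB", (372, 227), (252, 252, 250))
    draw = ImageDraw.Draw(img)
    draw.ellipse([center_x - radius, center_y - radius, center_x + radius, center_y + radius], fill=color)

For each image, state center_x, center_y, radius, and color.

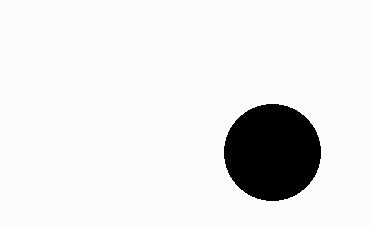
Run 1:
center_x = 272; center_y = 152; radius = 48; color = 'black'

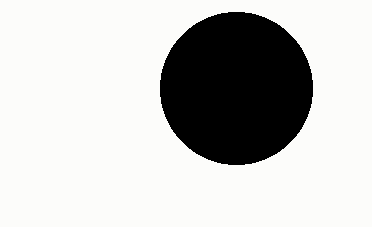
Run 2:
center_x = 236; center_y = 88; radius = 76; color = 'black'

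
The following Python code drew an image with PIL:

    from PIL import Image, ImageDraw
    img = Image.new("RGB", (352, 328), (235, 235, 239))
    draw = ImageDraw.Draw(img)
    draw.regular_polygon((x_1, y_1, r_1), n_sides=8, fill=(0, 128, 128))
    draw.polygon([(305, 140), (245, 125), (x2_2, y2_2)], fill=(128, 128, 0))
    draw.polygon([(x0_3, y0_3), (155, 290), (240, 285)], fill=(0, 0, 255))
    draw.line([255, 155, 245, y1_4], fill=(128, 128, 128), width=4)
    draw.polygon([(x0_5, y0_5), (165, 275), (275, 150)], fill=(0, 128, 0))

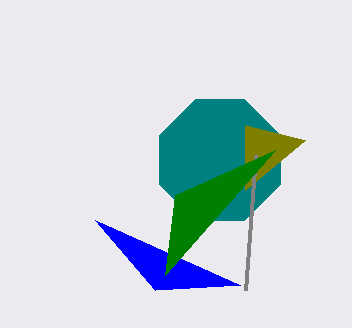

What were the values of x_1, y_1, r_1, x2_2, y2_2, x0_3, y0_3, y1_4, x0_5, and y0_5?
x_1 = 220
y_1 = 160
r_1 = 65
x2_2 = 245
y2_2 = 190
x0_3 = 95
y0_3 = 220
y1_4 = 290
x0_5 = 175
y0_5 = 195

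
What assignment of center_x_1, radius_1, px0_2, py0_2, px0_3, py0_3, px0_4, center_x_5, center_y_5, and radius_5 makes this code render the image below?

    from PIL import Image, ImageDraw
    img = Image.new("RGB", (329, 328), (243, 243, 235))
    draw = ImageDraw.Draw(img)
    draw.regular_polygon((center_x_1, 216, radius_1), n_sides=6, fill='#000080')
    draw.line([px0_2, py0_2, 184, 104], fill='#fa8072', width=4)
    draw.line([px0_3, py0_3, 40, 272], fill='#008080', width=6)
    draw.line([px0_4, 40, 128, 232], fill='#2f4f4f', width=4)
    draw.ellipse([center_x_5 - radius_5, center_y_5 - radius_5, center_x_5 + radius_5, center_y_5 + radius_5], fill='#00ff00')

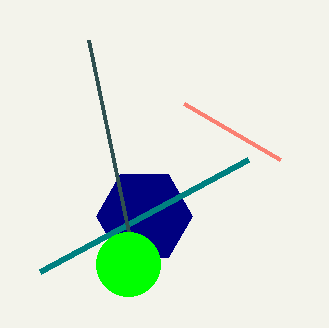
center_x_1 = 144, radius_1 = 48, px0_2 = 280, py0_2 = 160, px0_3 = 248, py0_3 = 160, px0_4 = 88, center_x_5 = 128, center_y_5 = 264, radius_5 = 32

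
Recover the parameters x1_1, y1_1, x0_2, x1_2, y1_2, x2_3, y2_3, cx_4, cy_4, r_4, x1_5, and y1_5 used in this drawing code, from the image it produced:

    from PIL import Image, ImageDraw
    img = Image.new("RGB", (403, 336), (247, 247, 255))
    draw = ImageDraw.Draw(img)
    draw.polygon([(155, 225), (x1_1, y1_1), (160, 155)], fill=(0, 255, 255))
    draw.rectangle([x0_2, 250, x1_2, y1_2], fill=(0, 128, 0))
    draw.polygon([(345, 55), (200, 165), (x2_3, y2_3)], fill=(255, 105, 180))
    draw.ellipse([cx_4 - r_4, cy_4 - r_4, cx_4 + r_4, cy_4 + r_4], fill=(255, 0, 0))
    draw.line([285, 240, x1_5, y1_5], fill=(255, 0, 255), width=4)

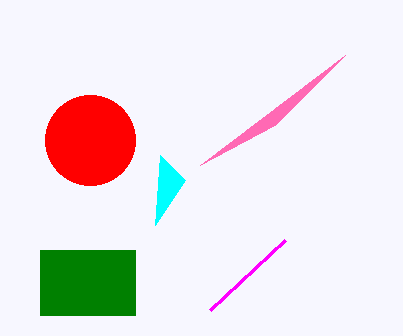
x1_1 = 185; y1_1 = 180; x0_2 = 40; x1_2 = 135; y1_2 = 315; x2_3 = 275; y2_3 = 125; cx_4 = 90; cy_4 = 140; r_4 = 45; x1_5 = 210; y1_5 = 310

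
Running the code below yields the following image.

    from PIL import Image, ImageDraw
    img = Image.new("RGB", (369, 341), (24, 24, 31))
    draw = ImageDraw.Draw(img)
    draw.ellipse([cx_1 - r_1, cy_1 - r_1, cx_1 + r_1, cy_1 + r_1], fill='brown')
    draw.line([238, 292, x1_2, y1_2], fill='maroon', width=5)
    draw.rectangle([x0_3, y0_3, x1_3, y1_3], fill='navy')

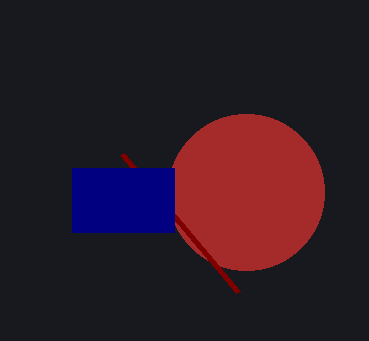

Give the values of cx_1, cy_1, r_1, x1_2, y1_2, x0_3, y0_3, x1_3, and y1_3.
cx_1 = 246
cy_1 = 192
r_1 = 78
x1_2 = 122
y1_2 = 154
x0_3 = 72
y0_3 = 168
x1_3 = 174
y1_3 = 232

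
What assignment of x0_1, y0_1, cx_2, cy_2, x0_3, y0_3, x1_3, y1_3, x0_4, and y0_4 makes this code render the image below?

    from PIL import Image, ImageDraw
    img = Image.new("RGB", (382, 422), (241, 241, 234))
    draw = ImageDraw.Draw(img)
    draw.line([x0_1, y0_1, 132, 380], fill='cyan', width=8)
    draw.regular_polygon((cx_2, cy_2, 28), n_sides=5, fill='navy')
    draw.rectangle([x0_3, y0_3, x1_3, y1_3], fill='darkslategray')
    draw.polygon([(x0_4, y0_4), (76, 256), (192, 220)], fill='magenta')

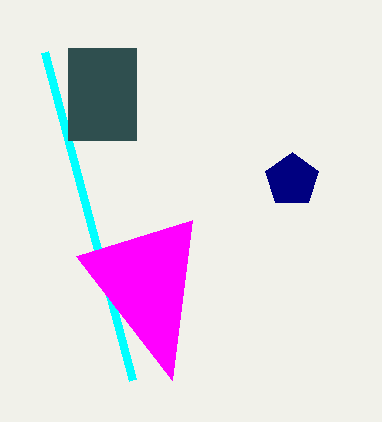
x0_1 = 44, y0_1 = 52, cx_2 = 292, cy_2 = 180, x0_3 = 68, y0_3 = 48, x1_3 = 136, y1_3 = 140, x0_4 = 172, y0_4 = 380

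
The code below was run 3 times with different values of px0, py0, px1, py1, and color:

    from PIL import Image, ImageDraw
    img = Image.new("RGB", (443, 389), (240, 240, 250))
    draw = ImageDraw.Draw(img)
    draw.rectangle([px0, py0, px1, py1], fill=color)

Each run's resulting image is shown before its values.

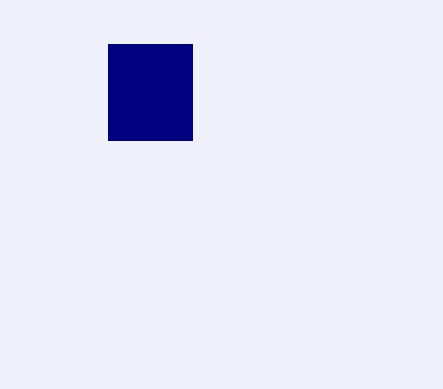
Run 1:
px0 = 108, py0 = 44, px1 = 192, py1 = 140, color = 'navy'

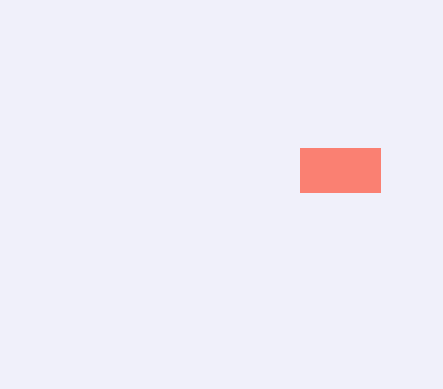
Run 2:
px0 = 300; py0 = 148; px1 = 380; py1 = 192; color = 'salmon'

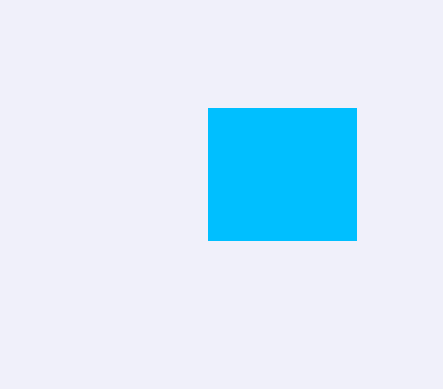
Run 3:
px0 = 208; py0 = 108; px1 = 356; py1 = 240; color = 'deepskyblue'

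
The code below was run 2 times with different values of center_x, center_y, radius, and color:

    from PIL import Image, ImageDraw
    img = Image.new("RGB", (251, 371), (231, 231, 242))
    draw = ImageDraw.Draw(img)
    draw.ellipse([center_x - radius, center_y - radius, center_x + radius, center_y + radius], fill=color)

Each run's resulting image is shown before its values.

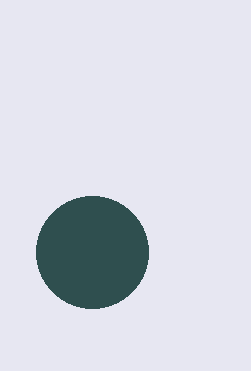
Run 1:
center_x = 92, center_y = 252, radius = 56, color = 'darkslategray'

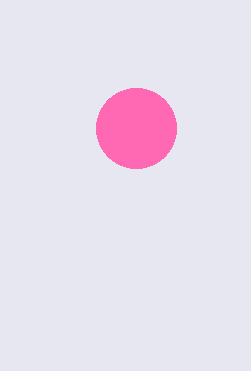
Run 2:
center_x = 136; center_y = 128; radius = 40; color = 'hotpink'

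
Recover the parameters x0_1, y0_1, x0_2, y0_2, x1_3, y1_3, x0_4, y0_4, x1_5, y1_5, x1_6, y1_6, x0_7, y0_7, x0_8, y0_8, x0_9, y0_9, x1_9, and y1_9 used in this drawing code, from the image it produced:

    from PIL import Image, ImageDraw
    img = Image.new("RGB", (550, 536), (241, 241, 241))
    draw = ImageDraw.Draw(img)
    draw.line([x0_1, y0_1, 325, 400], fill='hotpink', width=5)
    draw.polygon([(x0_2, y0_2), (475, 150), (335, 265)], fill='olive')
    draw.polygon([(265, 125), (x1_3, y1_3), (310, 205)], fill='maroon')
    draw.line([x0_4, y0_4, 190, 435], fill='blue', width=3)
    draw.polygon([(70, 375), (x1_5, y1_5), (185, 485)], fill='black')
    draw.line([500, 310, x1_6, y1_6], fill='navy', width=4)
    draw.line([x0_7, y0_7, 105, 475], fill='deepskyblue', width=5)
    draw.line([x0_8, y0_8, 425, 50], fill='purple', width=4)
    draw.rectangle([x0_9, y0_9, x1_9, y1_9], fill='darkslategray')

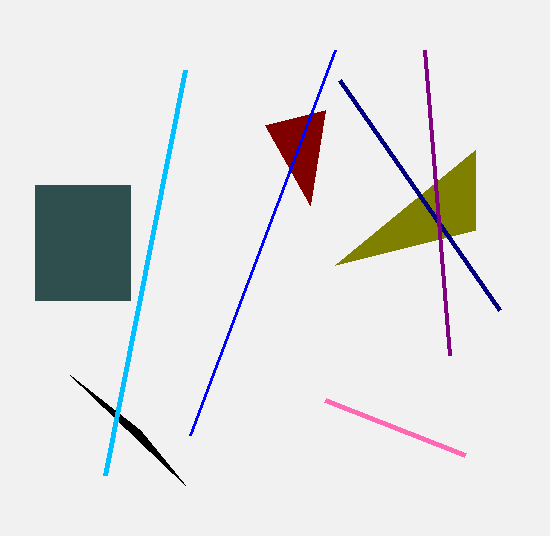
x0_1 = 465, y0_1 = 455, x0_2 = 475, y0_2 = 230, x1_3 = 325, y1_3 = 110, x0_4 = 335, y0_4 = 50, x1_5 = 140, y1_5 = 430, x1_6 = 340, y1_6 = 80, x0_7 = 185, y0_7 = 70, x0_8 = 450, y0_8 = 355, x0_9 = 35, y0_9 = 185, x1_9 = 130, y1_9 = 300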